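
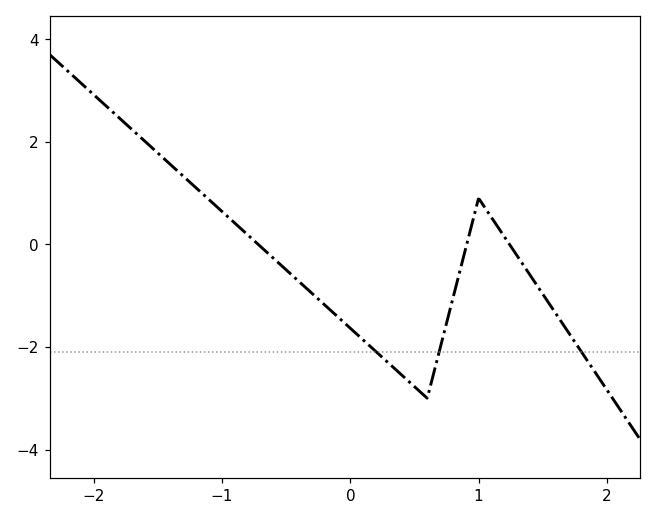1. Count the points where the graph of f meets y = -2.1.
3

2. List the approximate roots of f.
-0.7, 0.9, 1.2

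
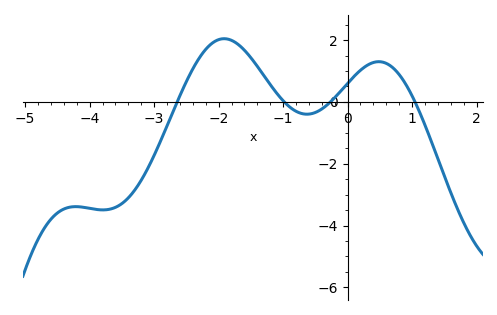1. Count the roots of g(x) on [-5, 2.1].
4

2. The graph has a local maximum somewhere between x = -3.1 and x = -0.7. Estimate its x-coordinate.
-1.91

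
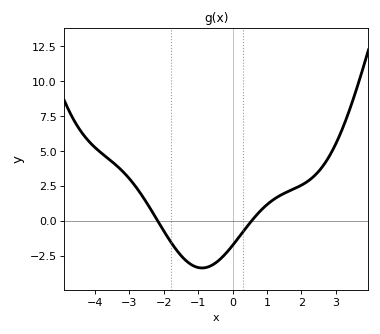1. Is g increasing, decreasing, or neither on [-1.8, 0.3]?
neither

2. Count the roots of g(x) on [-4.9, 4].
2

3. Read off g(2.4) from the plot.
3.2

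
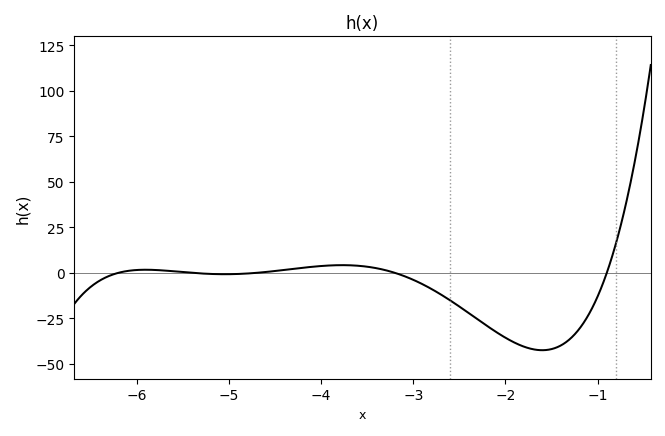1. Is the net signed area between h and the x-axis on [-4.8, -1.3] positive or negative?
negative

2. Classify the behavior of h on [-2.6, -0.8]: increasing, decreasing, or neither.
neither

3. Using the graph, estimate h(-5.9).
1.7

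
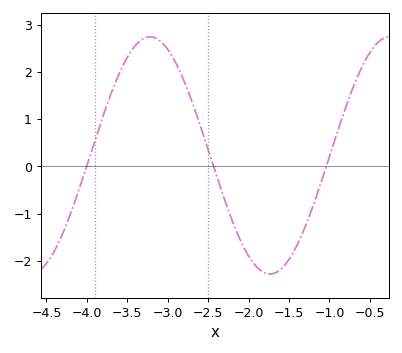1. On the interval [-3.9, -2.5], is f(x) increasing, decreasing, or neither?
neither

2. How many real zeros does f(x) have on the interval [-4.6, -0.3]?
3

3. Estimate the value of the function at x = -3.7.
1.5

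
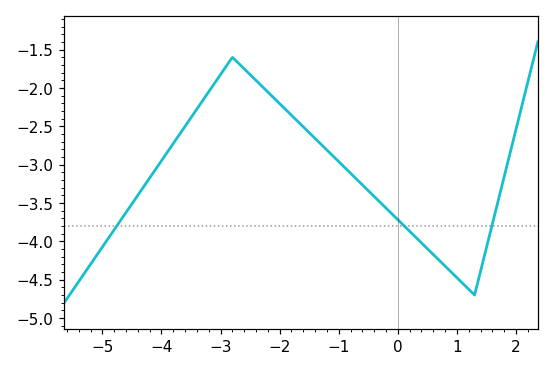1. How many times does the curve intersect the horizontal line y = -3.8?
3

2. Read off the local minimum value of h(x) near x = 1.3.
-4.7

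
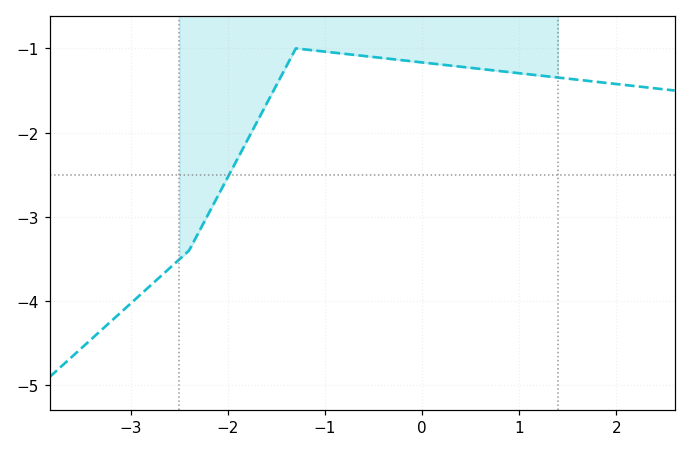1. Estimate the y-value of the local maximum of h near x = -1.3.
-1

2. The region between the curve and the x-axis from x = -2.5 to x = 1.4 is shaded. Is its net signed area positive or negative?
negative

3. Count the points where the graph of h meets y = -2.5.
1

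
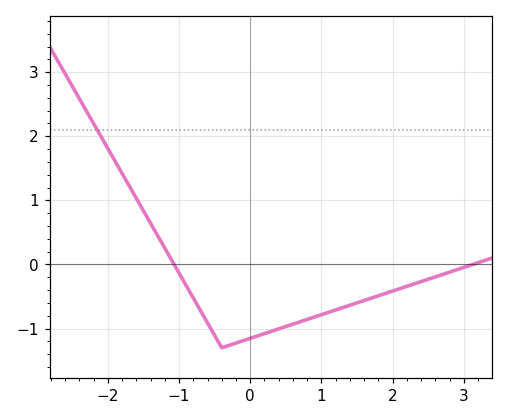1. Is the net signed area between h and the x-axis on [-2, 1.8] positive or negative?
negative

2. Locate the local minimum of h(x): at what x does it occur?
-0.398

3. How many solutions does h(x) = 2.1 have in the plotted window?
1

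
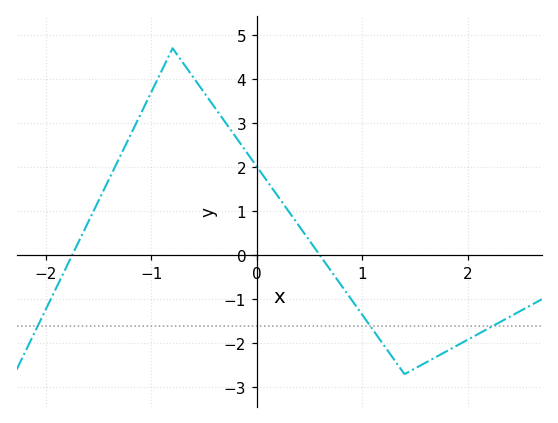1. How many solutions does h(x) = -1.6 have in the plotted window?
3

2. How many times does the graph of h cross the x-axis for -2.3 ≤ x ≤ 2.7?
2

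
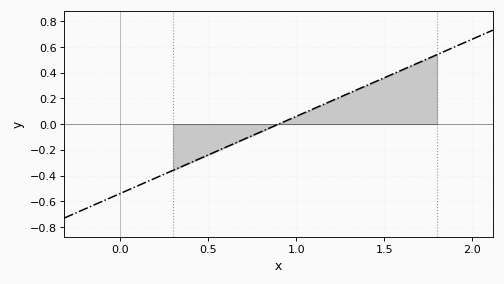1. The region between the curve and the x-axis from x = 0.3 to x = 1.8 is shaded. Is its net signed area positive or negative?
positive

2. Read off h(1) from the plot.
0.06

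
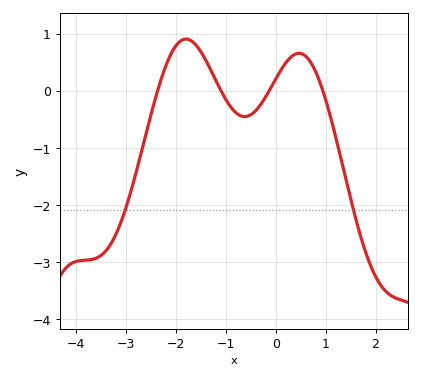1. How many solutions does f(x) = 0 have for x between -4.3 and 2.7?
4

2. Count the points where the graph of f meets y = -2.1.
2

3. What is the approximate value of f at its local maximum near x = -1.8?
0.906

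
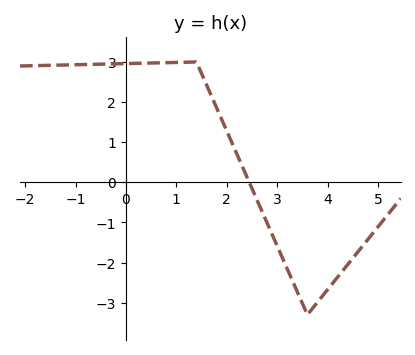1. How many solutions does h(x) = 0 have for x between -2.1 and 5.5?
1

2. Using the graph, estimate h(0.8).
2.98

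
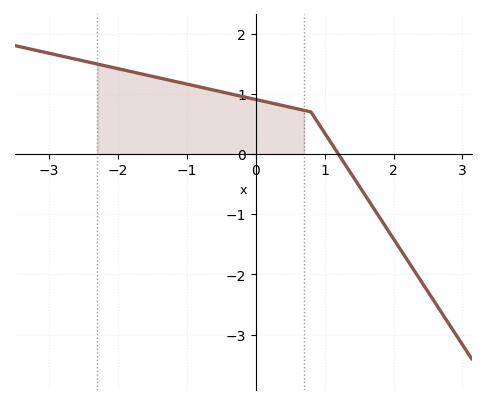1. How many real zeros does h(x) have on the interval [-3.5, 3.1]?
1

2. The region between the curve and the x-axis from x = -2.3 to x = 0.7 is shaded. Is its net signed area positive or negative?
positive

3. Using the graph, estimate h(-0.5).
1.03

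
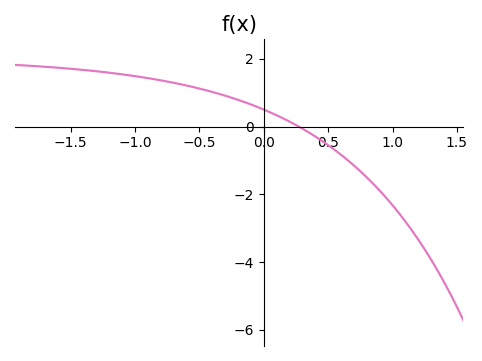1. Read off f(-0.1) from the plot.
0.652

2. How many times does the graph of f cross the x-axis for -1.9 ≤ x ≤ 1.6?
1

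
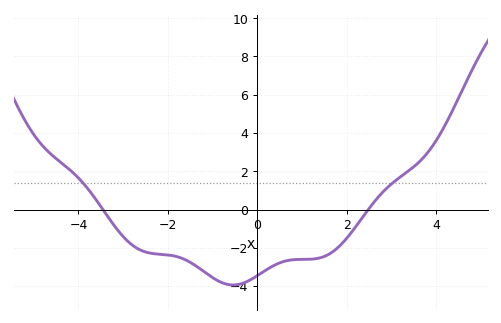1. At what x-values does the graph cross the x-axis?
-3.45, 2.48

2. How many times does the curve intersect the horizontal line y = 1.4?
2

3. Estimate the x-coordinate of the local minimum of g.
-0.538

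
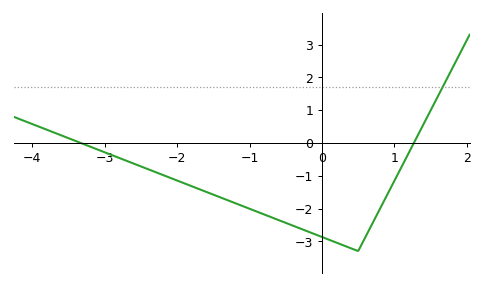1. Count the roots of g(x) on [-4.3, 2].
2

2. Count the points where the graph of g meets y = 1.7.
1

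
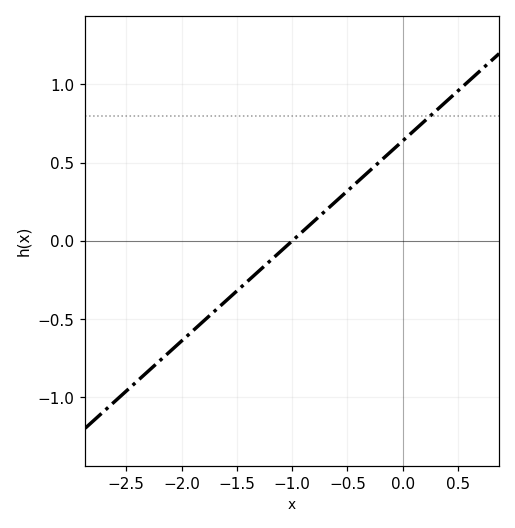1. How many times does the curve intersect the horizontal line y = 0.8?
1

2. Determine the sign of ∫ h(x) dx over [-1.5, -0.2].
positive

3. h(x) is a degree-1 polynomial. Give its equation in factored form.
y = 0.64(x + 1)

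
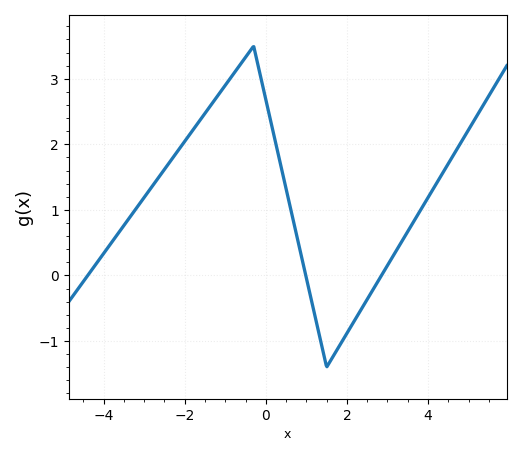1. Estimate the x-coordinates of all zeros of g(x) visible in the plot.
-4.39, 0.986, 2.85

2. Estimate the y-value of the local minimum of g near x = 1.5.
-1.4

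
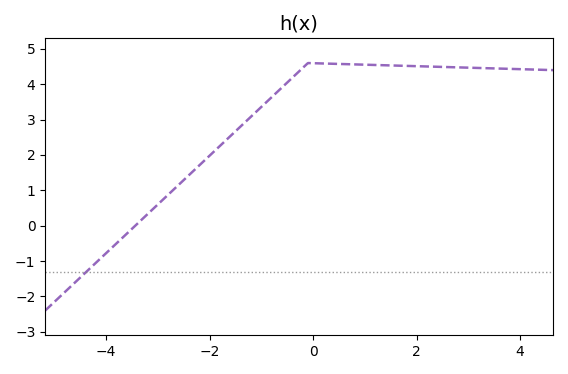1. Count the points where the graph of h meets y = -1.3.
1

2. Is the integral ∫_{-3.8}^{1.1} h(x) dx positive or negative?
positive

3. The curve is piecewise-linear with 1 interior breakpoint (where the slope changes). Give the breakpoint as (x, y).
(-0.1, 4.6)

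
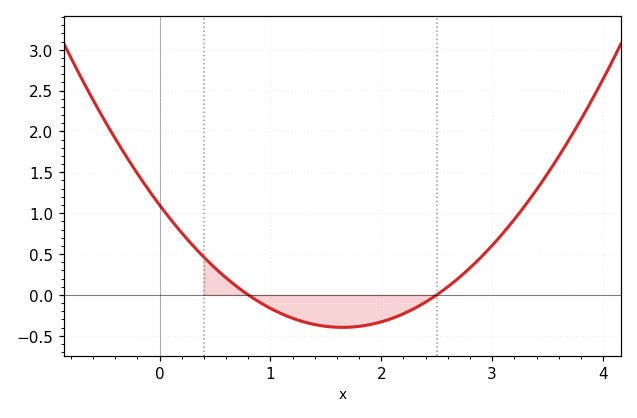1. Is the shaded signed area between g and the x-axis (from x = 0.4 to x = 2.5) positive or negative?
negative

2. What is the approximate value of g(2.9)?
0.462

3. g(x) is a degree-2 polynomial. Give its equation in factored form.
y = 0.55(x - 0.8)(x - 2.5)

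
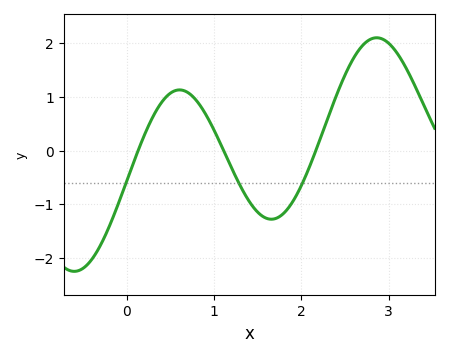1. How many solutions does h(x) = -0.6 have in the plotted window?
3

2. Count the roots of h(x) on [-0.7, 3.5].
3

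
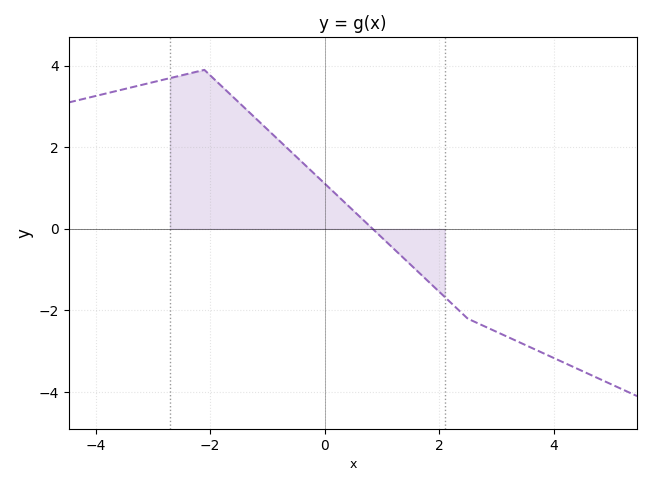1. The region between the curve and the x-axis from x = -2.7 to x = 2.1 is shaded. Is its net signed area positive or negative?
positive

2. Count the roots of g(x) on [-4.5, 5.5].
1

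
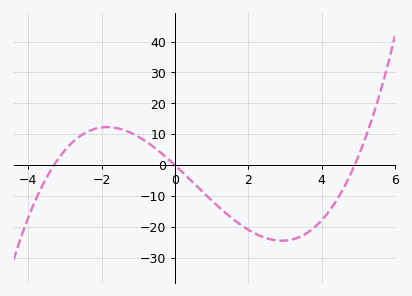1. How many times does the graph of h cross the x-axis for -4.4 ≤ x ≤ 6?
3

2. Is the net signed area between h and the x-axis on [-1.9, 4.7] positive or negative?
negative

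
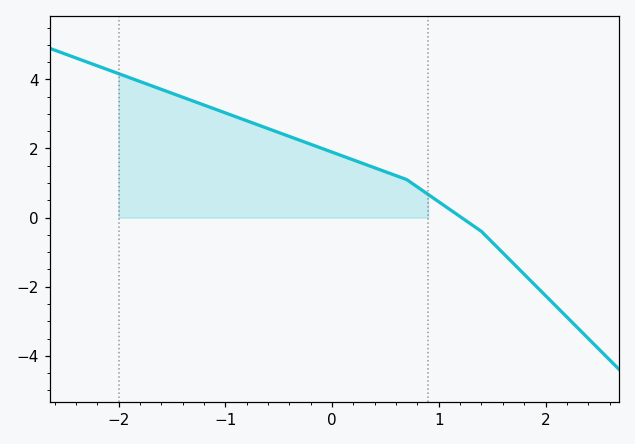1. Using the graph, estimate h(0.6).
1.2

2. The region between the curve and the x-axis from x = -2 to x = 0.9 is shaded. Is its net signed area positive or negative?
positive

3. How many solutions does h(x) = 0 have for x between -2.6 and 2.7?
1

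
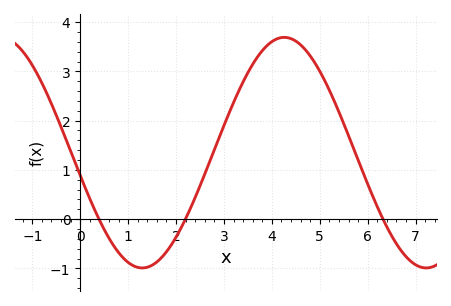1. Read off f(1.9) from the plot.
-0.524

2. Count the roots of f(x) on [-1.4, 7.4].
3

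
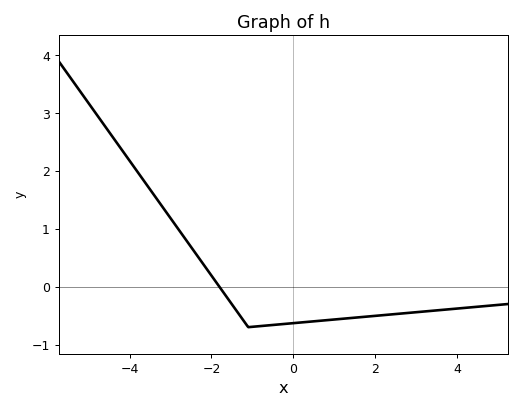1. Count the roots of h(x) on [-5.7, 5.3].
1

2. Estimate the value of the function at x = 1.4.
-0.5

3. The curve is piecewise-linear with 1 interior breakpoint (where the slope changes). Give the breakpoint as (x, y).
(-1.1, -0.7)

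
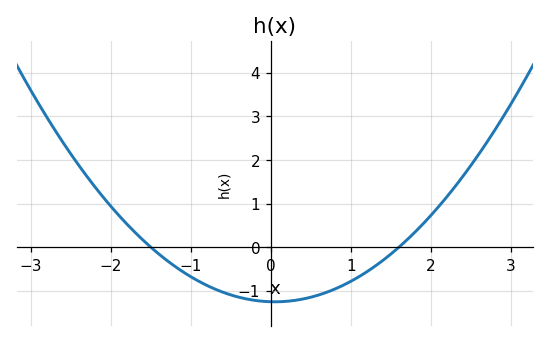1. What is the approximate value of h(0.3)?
-1.2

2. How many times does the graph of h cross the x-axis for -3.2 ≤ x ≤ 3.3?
2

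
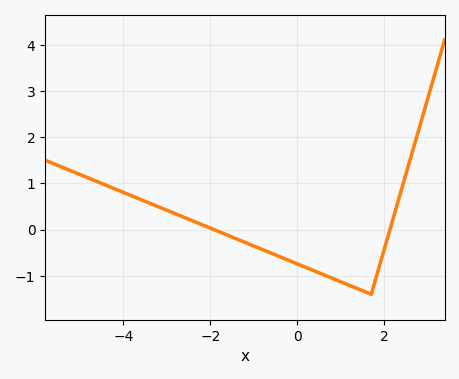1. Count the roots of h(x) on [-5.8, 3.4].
2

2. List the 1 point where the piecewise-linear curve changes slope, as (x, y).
(1.7, -1.4)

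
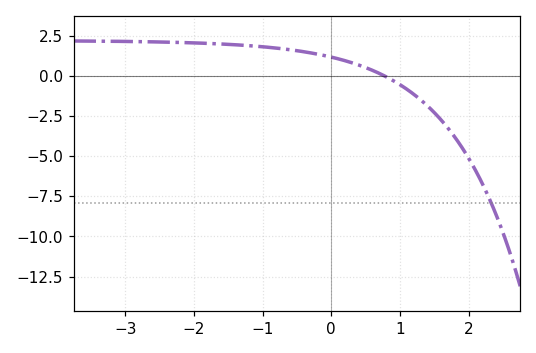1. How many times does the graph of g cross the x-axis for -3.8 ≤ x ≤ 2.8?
1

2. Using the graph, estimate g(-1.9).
2.03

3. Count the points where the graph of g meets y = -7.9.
1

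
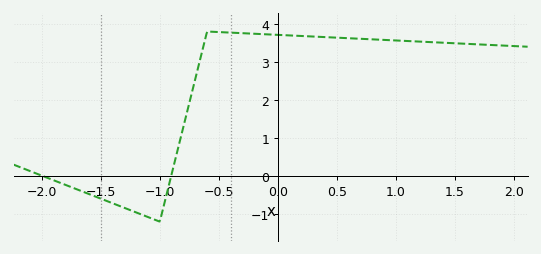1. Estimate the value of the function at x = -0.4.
3.77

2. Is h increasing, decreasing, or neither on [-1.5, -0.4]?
neither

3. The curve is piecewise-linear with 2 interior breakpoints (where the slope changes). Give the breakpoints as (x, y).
(-1, -1.2); (-0.6, 3.8)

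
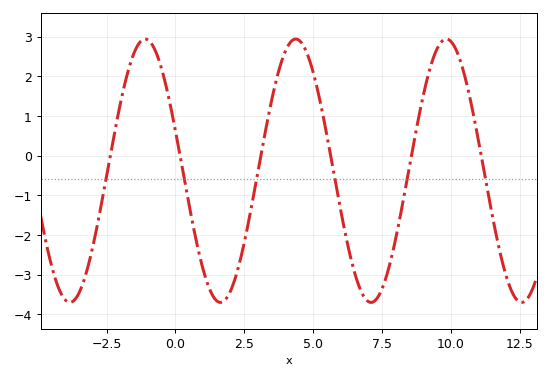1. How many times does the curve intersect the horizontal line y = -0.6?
6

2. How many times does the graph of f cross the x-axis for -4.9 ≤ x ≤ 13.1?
6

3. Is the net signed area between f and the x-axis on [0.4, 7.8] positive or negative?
negative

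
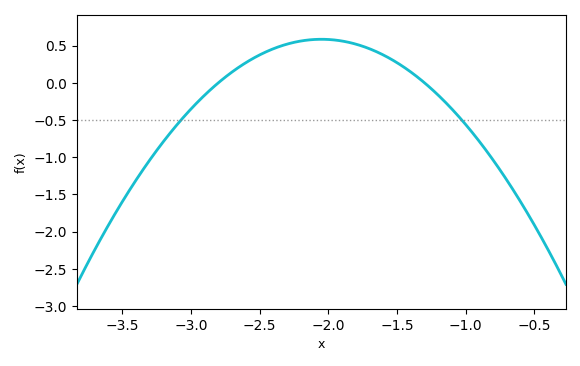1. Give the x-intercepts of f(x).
-2.8, -1.3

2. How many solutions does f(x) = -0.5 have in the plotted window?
2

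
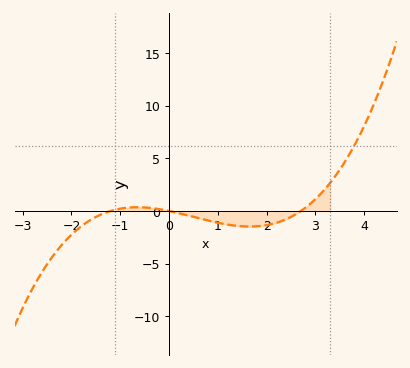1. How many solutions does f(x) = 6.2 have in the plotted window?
1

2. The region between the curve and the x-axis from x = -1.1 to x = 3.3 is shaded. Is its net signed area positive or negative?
negative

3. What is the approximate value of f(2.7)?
0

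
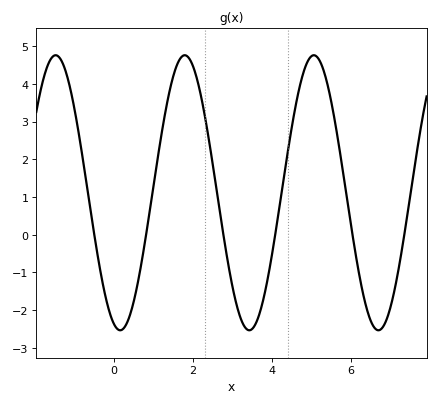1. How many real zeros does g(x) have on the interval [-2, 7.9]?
6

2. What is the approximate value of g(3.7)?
-2.06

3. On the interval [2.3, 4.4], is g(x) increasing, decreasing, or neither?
neither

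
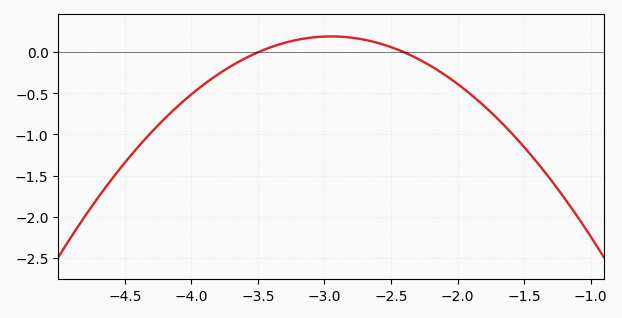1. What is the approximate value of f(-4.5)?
-1.34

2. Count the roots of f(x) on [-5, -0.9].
2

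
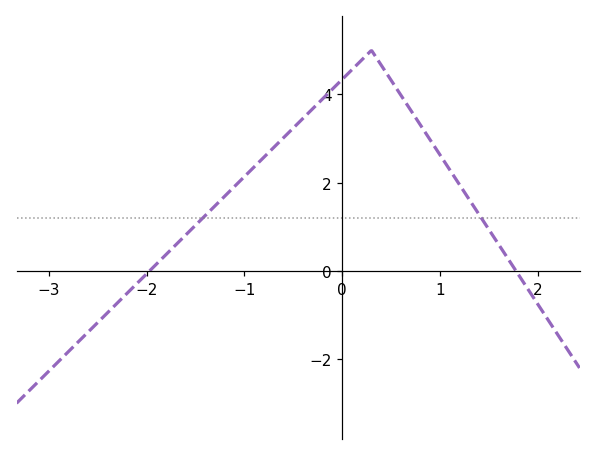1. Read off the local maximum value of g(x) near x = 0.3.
5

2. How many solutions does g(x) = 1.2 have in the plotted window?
2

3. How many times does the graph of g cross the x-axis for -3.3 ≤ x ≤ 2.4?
2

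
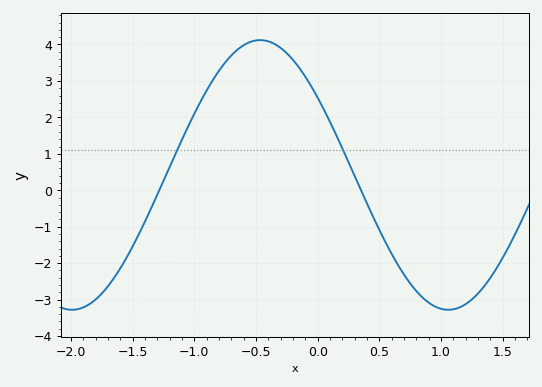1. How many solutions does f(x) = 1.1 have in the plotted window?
2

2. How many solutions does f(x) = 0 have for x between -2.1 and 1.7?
2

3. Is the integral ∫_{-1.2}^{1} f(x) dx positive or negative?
positive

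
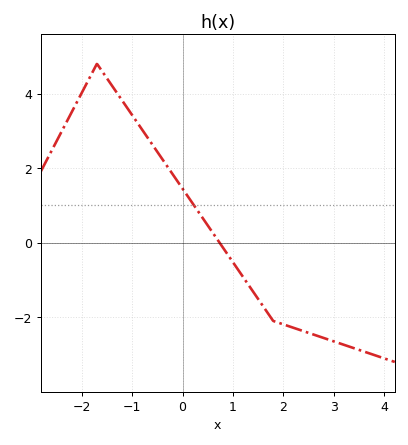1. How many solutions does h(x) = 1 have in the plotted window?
1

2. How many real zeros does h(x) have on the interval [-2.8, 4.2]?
1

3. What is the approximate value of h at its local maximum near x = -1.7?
4.8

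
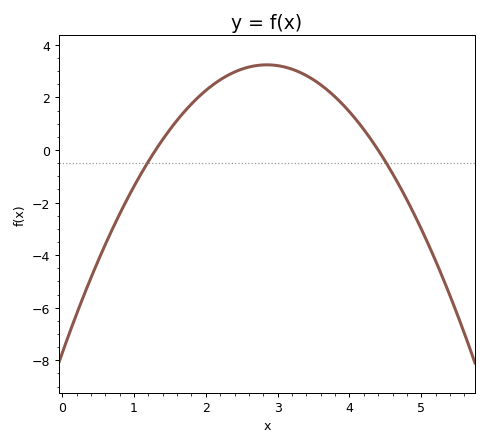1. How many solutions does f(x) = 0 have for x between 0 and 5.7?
2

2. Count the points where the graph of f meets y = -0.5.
2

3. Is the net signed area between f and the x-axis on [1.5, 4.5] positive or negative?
positive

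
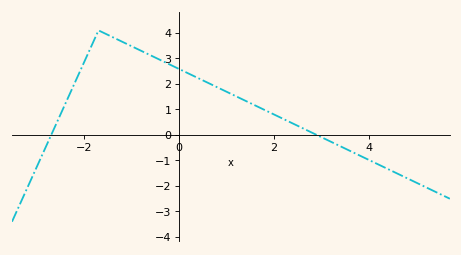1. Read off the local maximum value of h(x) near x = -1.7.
4.1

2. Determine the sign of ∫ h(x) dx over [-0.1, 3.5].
positive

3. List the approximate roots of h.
-2.6, 3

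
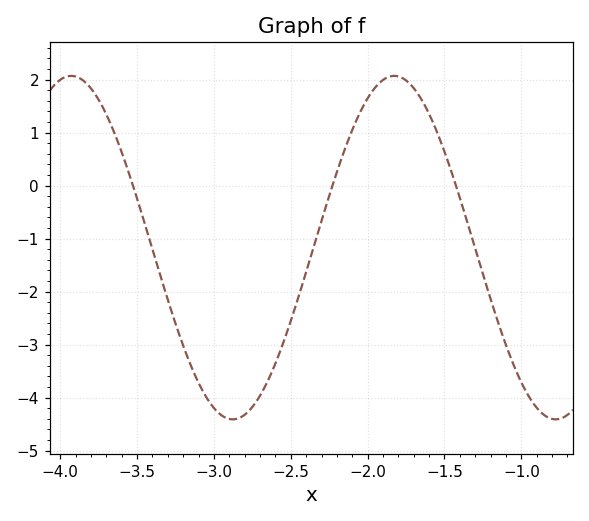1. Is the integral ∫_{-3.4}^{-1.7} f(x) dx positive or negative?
negative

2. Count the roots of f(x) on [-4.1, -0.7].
3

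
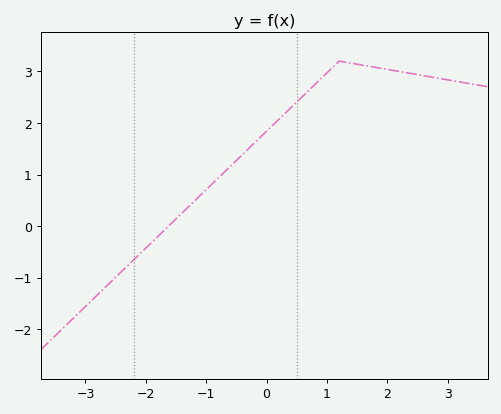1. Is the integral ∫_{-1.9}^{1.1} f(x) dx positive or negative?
positive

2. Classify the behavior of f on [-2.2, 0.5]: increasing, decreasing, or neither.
increasing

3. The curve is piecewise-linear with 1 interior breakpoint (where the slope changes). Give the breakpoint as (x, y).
(1.2, 3.2)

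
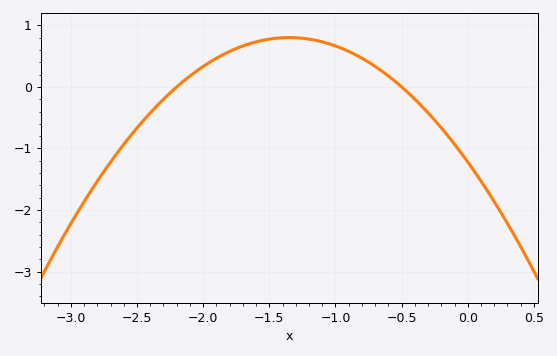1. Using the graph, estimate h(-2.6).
-0.932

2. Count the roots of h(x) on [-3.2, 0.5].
2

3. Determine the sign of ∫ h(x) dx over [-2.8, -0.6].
positive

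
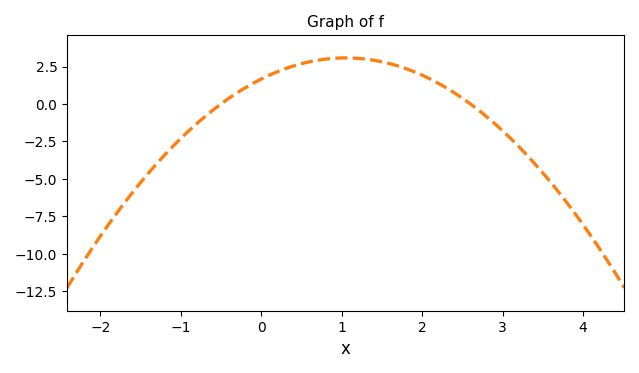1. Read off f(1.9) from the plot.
2.2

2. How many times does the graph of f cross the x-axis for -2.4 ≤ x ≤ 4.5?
2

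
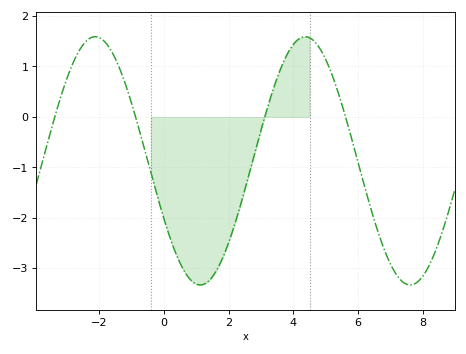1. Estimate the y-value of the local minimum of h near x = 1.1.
-3.33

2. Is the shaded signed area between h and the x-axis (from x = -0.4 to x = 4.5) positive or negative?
negative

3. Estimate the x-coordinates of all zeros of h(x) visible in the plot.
-3.36, -0.868, 3.12, 5.61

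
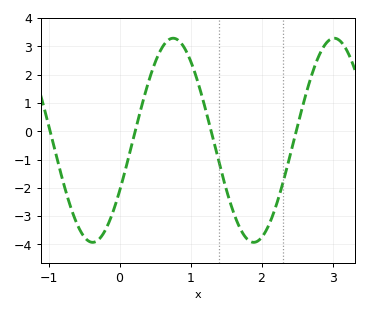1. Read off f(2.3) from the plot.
-1.8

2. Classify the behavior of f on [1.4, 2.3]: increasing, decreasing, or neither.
neither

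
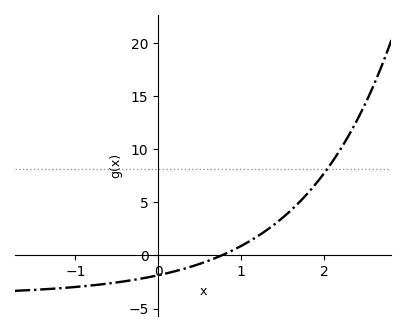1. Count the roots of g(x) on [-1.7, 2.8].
1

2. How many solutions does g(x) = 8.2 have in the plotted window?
1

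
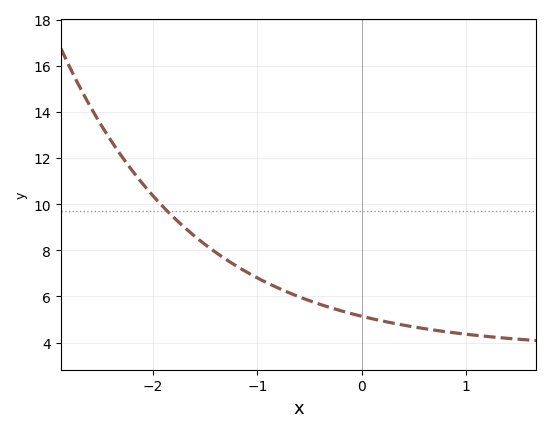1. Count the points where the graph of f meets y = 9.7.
1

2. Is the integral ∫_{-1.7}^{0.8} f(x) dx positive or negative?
positive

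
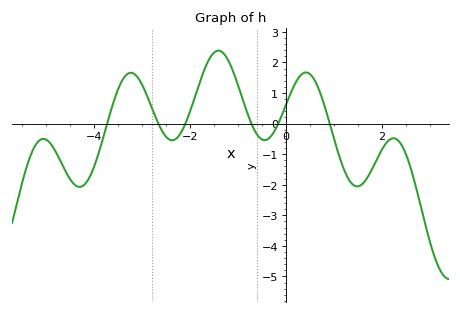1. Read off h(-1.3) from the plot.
2.3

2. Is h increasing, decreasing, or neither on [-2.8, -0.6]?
neither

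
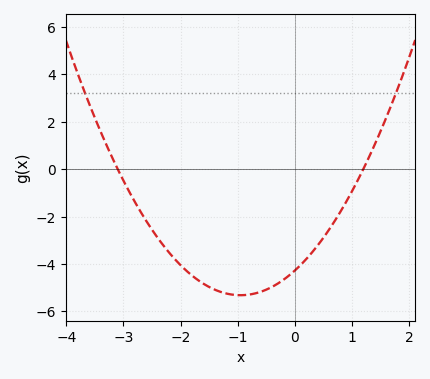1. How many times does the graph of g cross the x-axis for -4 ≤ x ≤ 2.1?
2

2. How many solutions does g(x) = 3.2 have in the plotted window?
2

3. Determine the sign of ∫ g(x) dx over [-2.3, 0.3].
negative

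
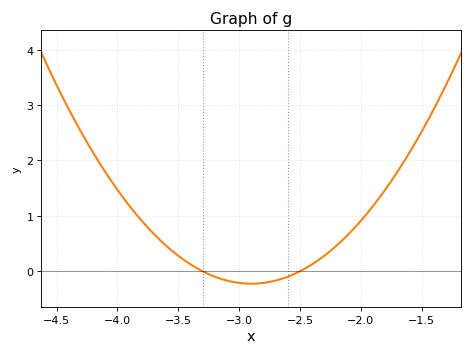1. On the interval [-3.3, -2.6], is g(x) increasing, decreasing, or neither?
neither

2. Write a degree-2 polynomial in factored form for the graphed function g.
y = 1.4(x + 3.3)(x + 2.5)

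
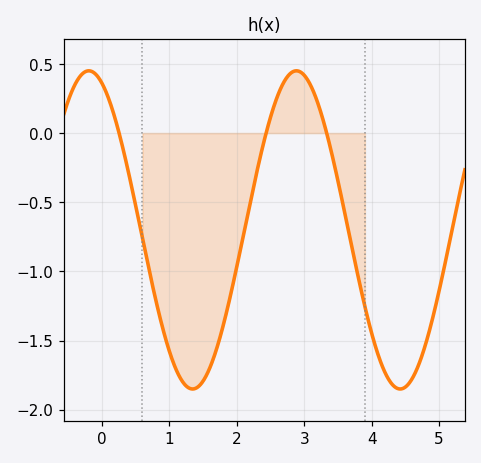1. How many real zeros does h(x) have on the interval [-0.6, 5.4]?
3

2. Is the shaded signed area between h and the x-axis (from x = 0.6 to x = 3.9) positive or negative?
negative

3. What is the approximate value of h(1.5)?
-1.8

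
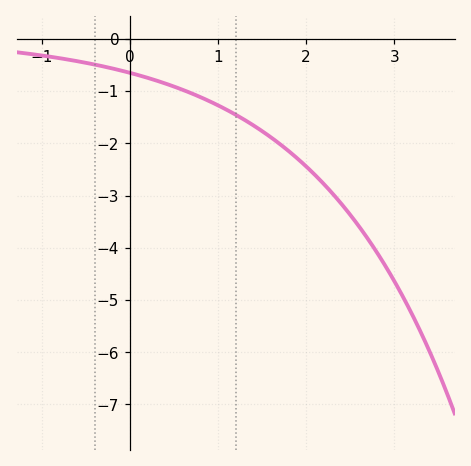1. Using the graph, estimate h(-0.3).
-0.528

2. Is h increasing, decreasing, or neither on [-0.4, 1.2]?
decreasing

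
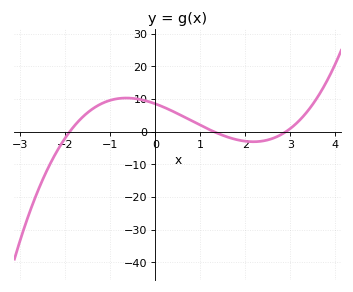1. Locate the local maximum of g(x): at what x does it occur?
-0.6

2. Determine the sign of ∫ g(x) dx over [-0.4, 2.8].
positive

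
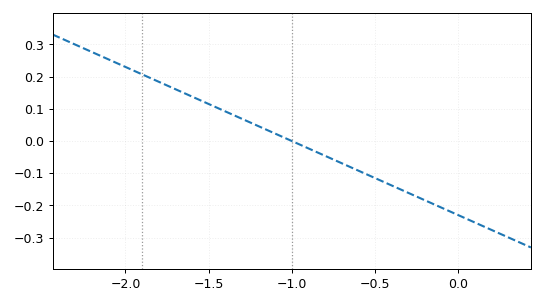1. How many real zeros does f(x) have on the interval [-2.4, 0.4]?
1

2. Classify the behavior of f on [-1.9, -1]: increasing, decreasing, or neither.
decreasing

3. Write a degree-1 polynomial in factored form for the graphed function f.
y = -0.23(x + 1)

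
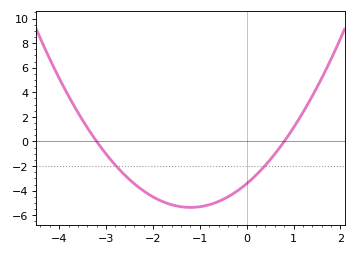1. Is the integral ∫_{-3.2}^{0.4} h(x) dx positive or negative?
negative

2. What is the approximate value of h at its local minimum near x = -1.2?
-5.4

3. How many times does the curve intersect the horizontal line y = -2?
2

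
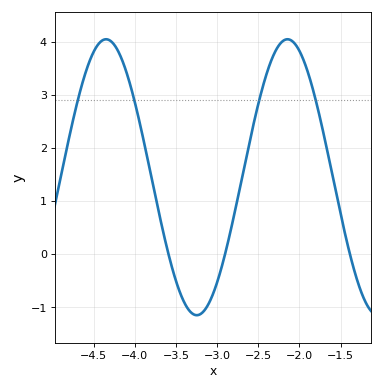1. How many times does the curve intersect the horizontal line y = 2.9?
4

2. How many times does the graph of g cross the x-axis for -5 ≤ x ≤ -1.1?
3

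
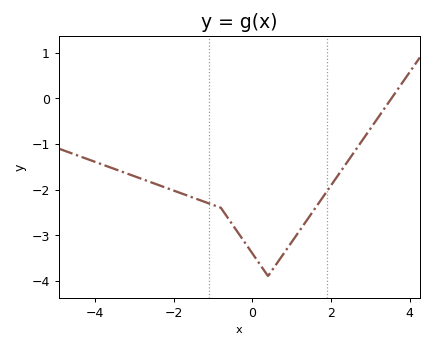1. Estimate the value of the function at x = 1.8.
-2.2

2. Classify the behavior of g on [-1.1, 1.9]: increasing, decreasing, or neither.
neither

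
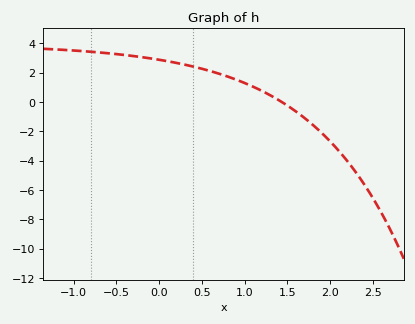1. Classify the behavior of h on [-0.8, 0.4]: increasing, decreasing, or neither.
decreasing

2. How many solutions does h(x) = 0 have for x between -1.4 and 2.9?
1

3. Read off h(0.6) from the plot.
2.1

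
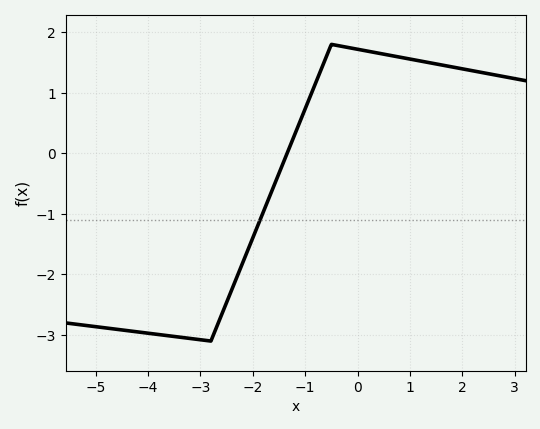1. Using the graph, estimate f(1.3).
1.5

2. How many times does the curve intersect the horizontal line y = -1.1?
1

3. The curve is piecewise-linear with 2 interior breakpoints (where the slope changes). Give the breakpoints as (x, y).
(-2.8, -3.1); (-0.5, 1.8)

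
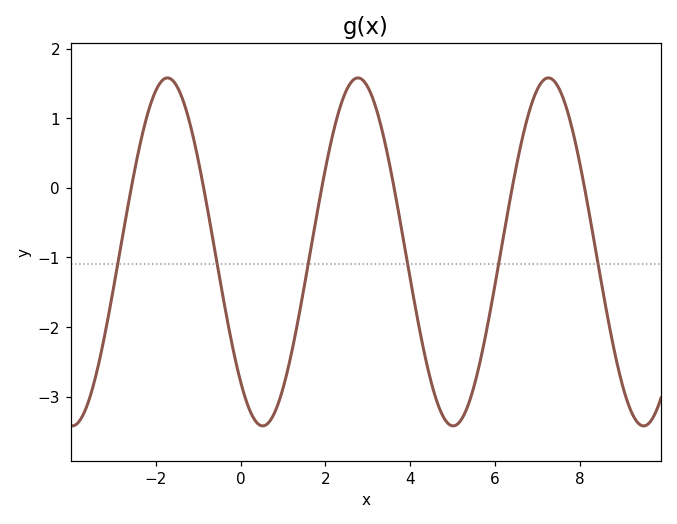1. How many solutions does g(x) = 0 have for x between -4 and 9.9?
6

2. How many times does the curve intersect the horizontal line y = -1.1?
6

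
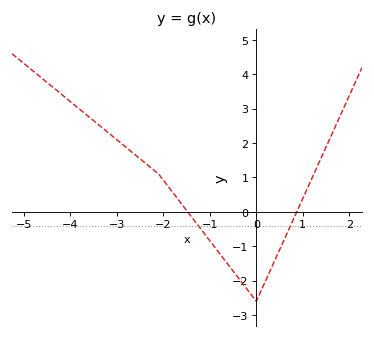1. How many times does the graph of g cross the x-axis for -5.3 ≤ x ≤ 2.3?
2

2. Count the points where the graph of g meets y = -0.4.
2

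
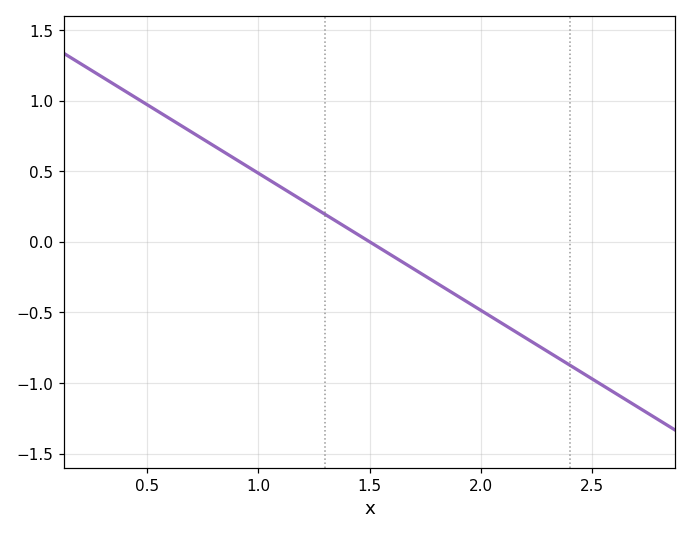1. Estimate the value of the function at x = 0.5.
0.95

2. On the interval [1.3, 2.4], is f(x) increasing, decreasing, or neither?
decreasing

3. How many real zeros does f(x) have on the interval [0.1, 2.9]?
1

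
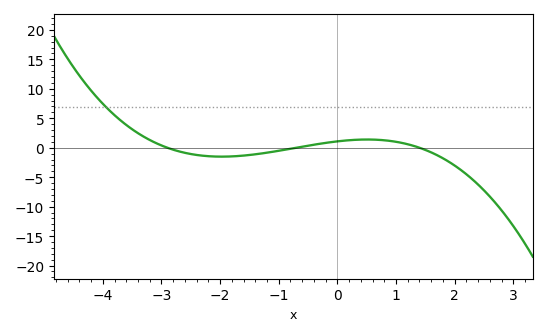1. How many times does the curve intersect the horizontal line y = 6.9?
1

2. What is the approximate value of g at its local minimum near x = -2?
-1.5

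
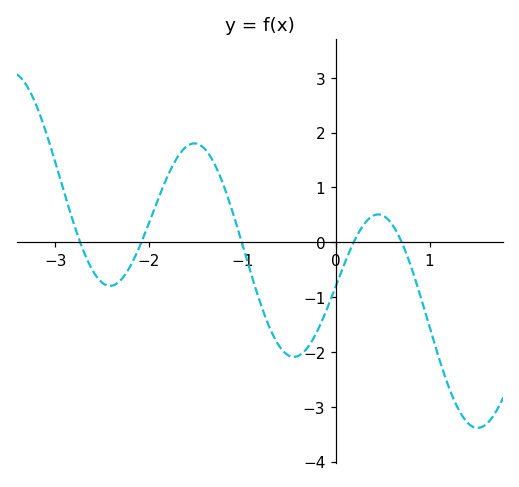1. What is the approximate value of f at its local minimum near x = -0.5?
-2.1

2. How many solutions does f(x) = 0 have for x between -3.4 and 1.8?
5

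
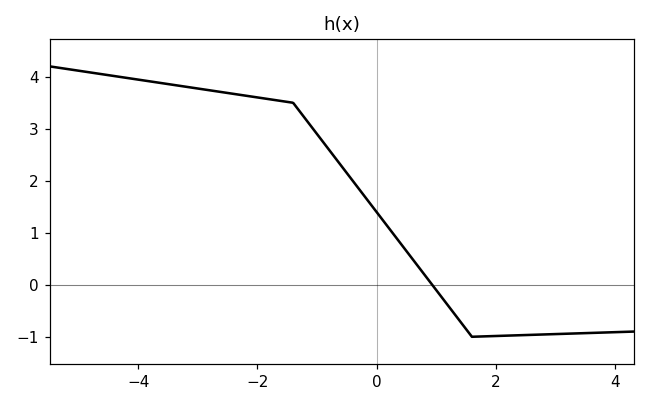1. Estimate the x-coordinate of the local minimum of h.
1.6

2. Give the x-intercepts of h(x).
0.933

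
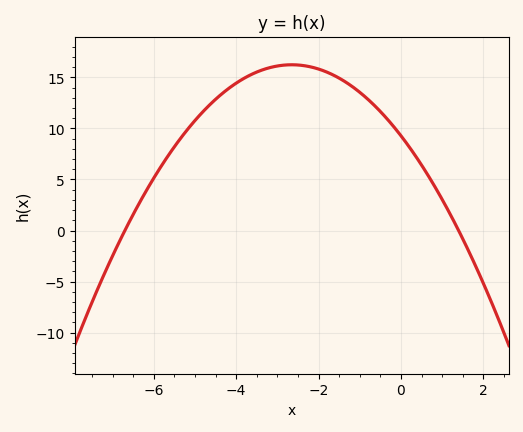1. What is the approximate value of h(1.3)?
1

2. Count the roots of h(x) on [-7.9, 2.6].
2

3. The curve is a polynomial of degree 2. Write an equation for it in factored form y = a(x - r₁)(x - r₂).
y = -0.99(x + 6.7)(x - 1.4)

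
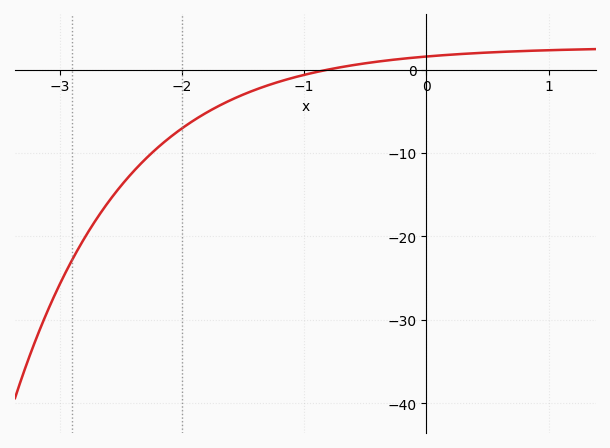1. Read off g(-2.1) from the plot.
-8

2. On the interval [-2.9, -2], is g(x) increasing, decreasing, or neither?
increasing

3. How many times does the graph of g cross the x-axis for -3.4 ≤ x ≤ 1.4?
1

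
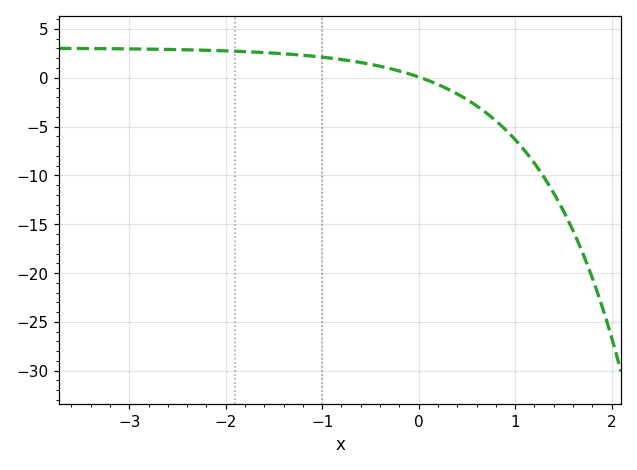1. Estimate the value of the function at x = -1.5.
2.5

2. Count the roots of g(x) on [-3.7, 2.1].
1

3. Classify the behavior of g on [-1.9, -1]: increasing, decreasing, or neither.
decreasing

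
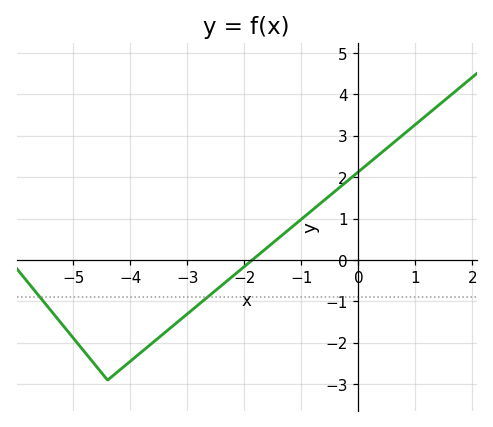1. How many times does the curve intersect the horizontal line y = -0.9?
2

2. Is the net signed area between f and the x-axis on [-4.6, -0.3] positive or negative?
negative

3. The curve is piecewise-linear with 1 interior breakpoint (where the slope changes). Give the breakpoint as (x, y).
(-4.4, -2.9)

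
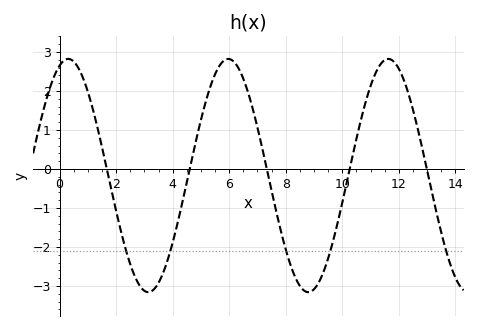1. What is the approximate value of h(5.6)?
2.6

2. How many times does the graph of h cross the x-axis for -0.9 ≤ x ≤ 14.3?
5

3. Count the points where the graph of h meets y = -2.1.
5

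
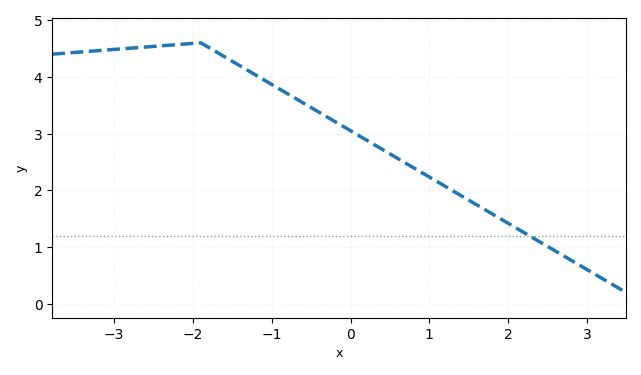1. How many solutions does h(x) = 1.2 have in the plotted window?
1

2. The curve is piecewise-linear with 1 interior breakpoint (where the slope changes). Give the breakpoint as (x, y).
(-1.9, 4.6)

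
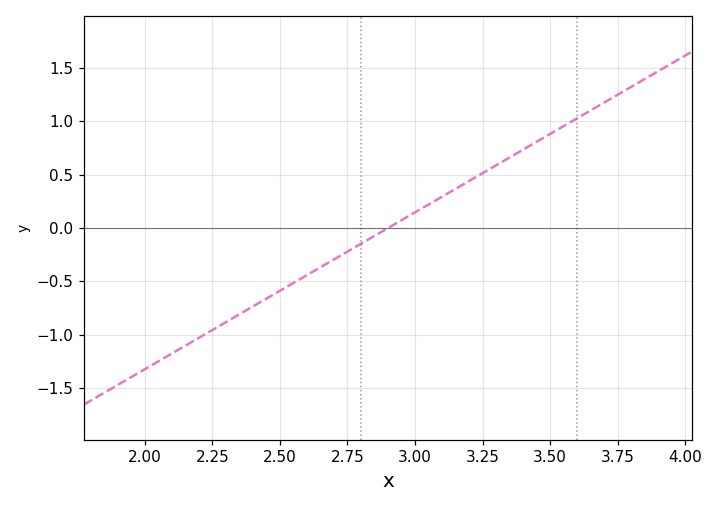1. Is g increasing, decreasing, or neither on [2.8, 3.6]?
increasing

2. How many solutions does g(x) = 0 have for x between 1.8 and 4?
1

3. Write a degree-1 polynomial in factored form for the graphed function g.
y = 1.47(x - 2.9)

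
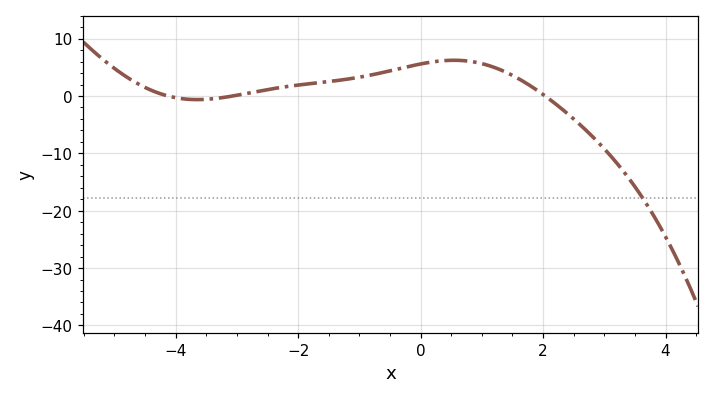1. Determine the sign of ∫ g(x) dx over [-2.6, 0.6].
positive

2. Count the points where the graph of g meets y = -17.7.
1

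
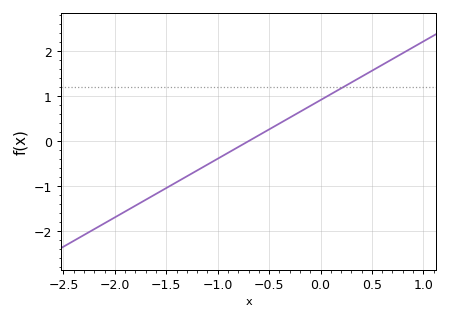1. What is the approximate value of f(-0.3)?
0.5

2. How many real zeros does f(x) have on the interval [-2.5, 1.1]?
1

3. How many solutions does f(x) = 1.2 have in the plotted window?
1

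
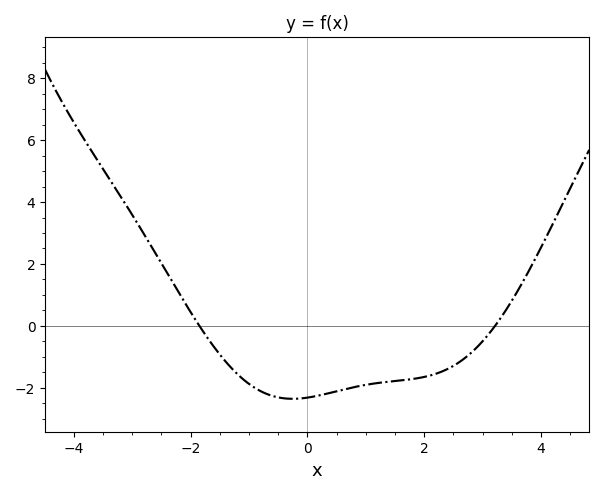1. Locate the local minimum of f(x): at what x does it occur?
-0.251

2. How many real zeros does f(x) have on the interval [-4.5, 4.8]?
2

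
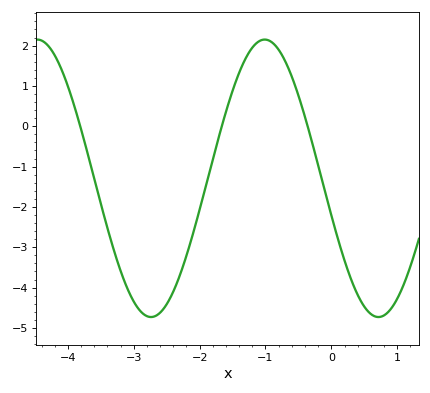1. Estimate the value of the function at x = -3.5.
-1.9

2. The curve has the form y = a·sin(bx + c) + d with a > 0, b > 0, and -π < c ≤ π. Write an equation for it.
y = 3.44sin(1.8x - 2.9) - 1.29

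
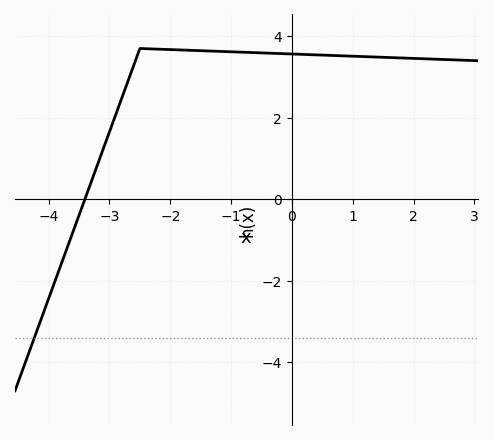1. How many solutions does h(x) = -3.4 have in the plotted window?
1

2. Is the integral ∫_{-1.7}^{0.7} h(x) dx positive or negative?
positive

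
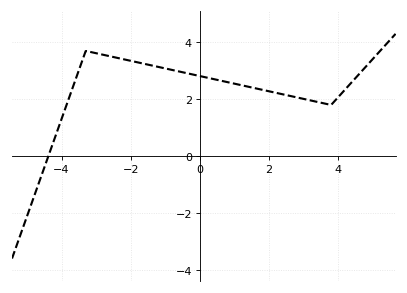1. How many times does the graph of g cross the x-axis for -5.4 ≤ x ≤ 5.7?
1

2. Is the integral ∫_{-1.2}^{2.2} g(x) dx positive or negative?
positive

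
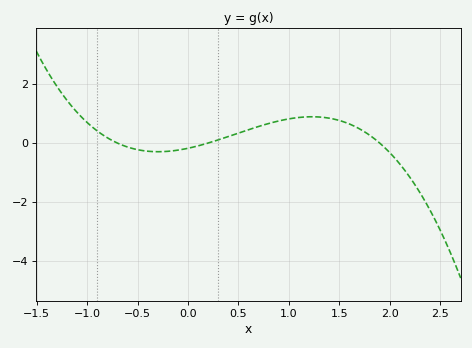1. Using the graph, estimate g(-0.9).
0.4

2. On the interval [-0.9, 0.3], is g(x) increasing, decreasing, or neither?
neither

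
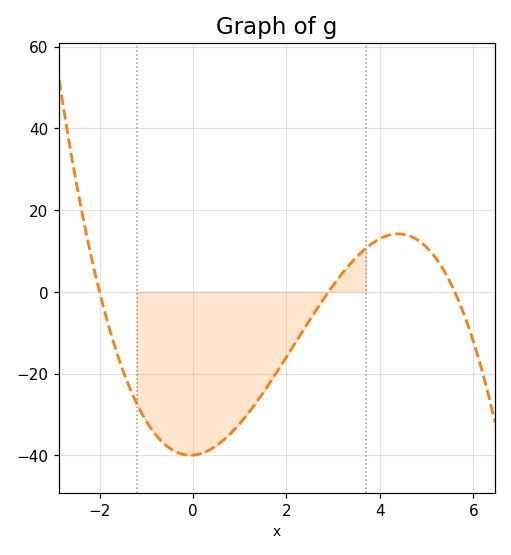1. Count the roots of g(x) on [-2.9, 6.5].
3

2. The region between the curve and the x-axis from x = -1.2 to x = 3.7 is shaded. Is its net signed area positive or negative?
negative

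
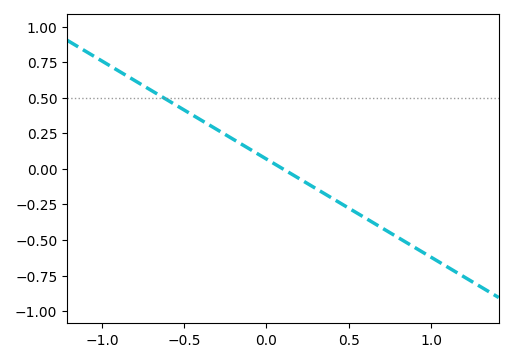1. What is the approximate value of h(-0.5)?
0.414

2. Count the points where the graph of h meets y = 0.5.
1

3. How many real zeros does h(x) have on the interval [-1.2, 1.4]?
1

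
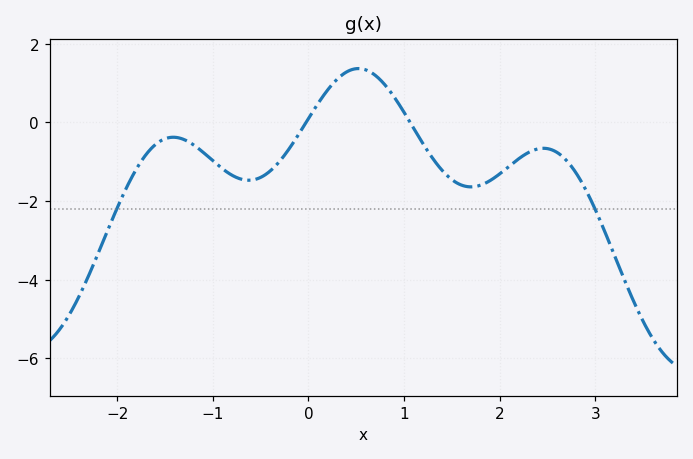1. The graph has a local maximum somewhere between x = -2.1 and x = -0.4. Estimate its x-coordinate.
-1.41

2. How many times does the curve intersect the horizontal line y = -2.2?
2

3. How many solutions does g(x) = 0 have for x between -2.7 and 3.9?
2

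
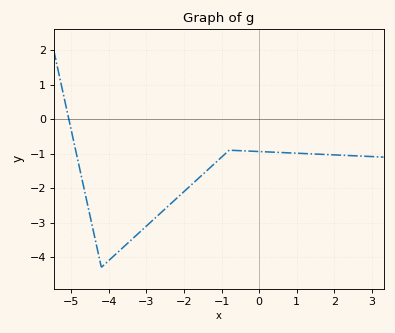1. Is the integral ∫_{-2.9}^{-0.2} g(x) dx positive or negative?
negative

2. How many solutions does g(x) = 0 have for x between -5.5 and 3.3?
1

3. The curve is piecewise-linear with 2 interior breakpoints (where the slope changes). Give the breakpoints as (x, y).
(-4.2, -4.3); (-0.8, -0.9)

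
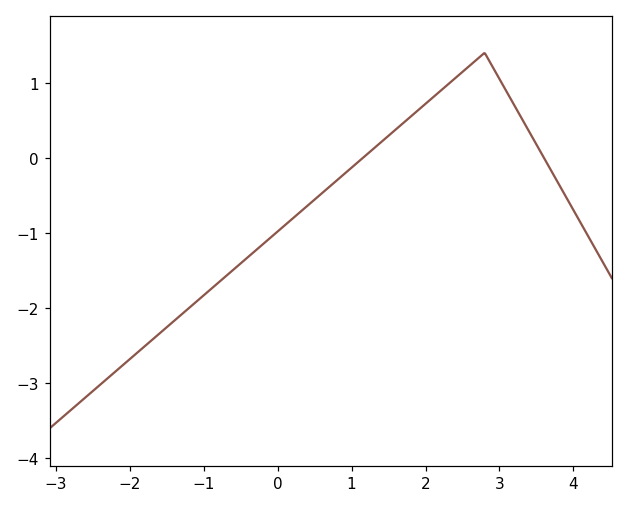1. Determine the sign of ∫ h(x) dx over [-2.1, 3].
negative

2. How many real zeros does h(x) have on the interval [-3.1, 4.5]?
2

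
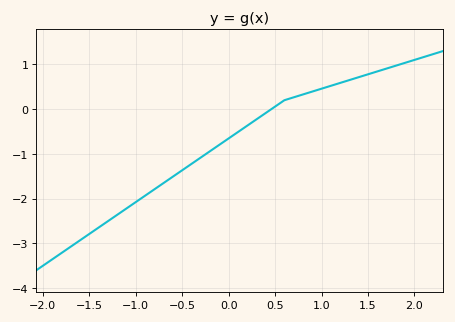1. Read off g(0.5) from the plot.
0.1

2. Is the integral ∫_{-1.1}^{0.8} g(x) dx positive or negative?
negative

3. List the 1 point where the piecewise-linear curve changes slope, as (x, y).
(0.6, 0.2)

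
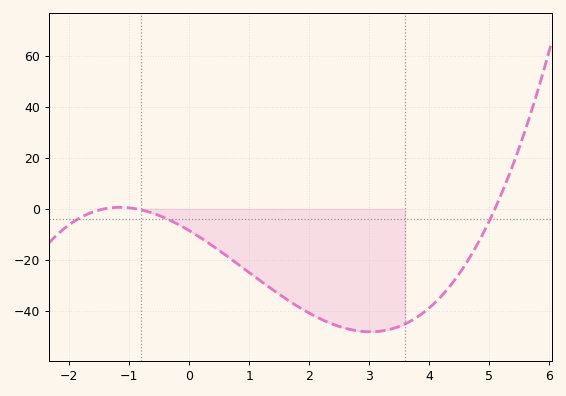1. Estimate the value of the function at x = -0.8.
0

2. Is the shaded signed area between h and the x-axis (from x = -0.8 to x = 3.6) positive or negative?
negative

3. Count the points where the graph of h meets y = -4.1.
3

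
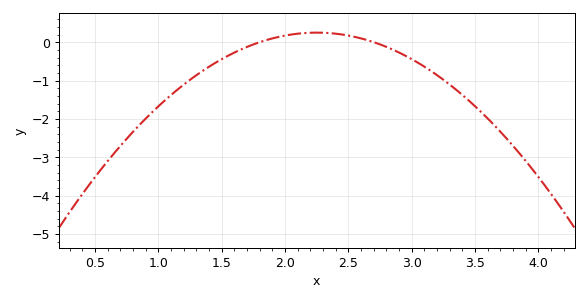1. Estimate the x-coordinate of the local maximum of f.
2.25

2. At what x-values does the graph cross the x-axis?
1.8, 2.7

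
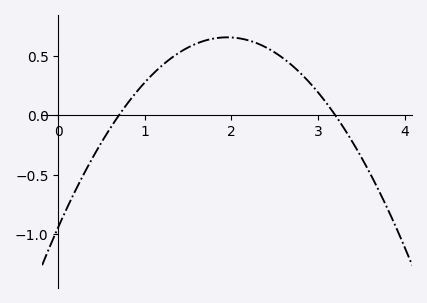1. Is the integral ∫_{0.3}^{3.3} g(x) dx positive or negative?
positive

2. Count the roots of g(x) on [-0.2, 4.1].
2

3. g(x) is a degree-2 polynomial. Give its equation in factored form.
y = -0.42(x - 0.7)(x - 3.2)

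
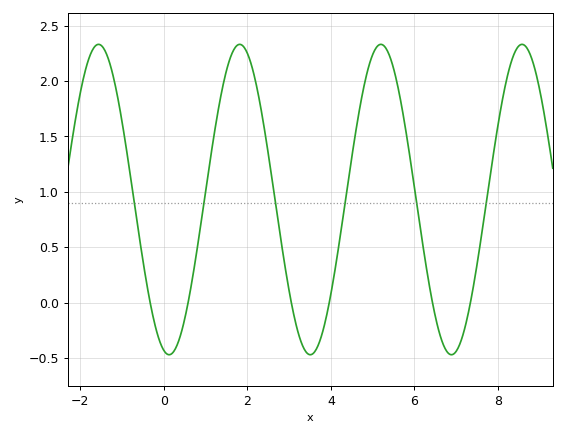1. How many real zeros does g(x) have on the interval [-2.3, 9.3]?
6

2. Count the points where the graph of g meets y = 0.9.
6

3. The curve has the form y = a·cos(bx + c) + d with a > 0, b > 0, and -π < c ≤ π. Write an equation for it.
y = 1.4cos(1.86x + 2.9) + 0.93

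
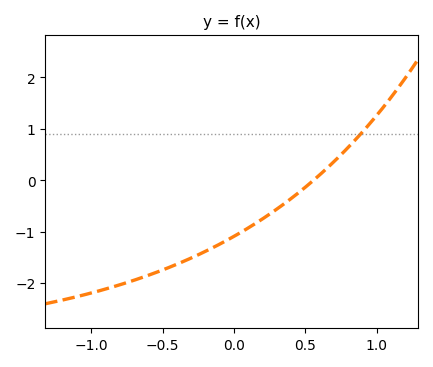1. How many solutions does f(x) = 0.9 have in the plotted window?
1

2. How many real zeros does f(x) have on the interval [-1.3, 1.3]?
1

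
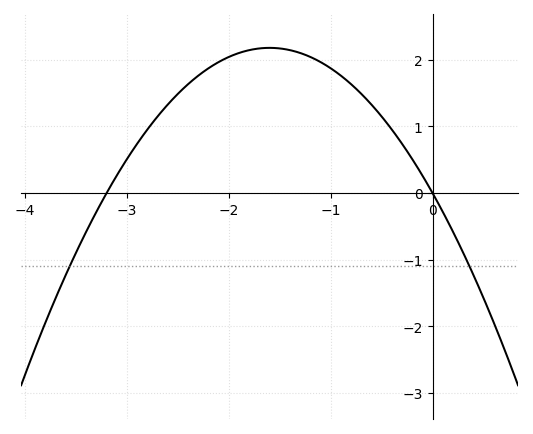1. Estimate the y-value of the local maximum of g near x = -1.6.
2.18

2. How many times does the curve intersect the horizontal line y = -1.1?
2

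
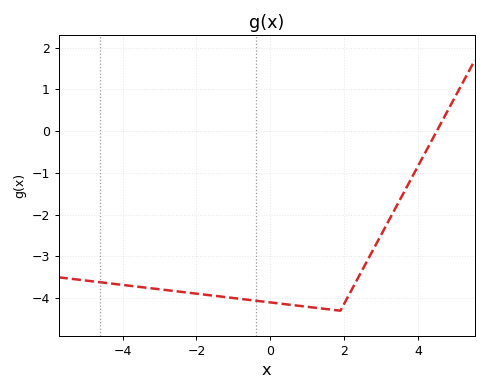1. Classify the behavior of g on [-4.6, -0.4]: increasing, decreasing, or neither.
decreasing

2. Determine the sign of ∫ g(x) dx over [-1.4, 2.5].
negative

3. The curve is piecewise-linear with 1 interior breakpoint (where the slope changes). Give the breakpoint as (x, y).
(1.9, -4.3)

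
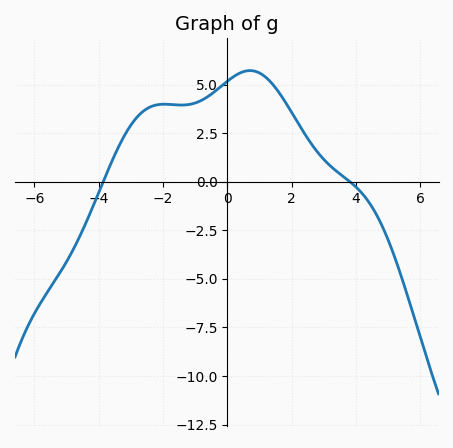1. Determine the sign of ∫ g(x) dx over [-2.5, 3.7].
positive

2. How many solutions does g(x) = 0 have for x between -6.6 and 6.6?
2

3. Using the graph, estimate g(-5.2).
-4.67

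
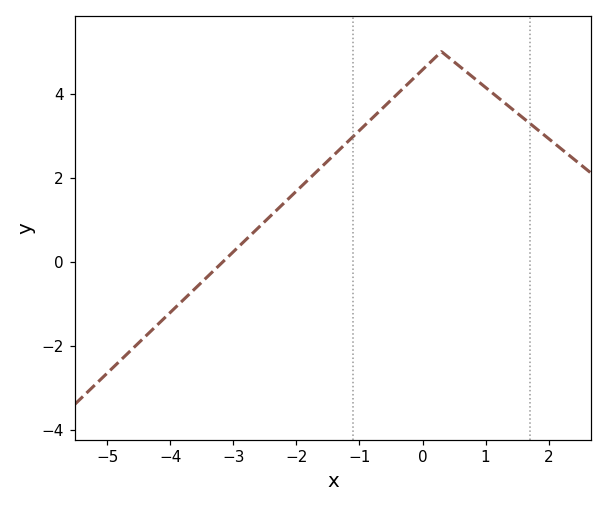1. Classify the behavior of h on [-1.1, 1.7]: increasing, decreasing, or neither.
neither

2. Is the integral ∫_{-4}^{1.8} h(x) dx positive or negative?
positive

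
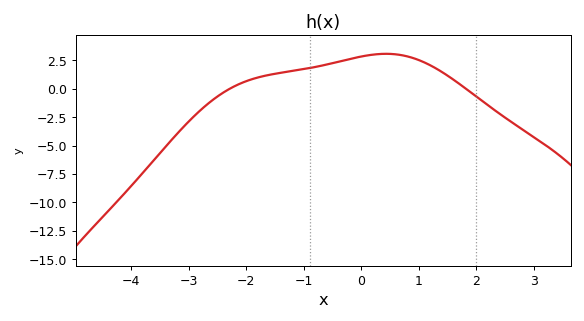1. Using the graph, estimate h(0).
2.8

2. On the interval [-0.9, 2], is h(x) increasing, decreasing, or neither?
neither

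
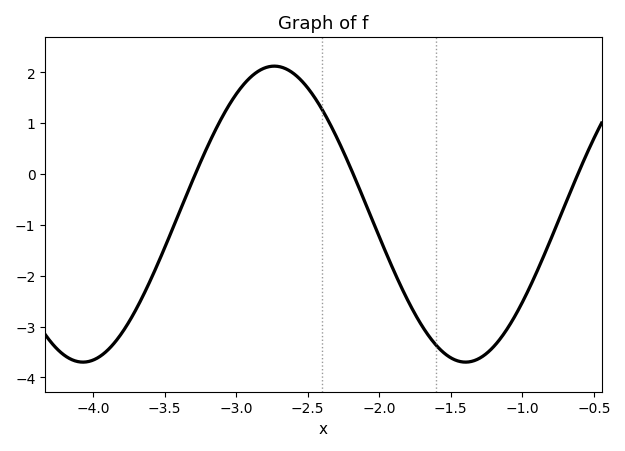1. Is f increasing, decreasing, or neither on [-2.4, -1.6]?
decreasing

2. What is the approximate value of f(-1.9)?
-1.89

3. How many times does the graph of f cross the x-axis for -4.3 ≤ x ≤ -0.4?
3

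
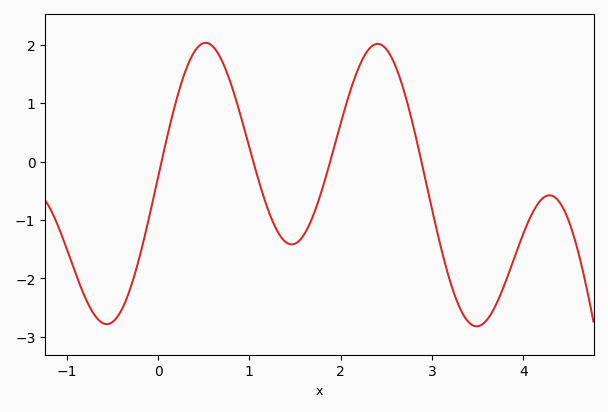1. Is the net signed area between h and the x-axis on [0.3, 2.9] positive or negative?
positive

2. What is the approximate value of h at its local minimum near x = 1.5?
-1.42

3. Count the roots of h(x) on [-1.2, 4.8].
4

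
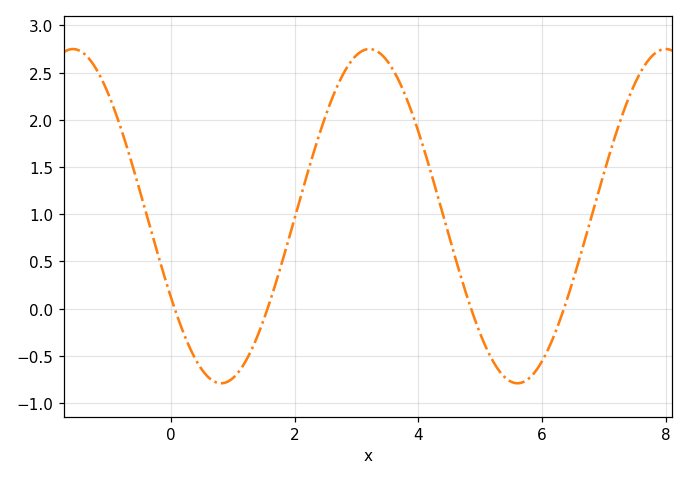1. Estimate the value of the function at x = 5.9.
-0.65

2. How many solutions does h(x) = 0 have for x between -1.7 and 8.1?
4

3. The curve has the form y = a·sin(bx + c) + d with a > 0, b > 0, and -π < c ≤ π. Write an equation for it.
y = 1.77sin(1.3x - 2.6) + 0.98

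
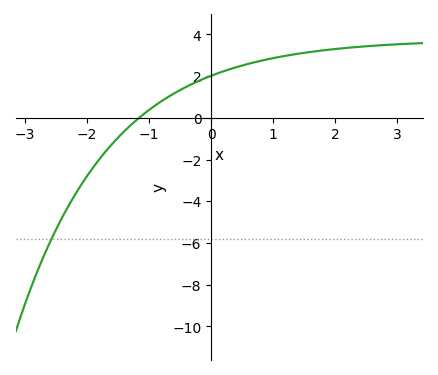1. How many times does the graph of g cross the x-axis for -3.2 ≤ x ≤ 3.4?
1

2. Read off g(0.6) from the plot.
2.59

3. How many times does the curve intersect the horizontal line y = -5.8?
1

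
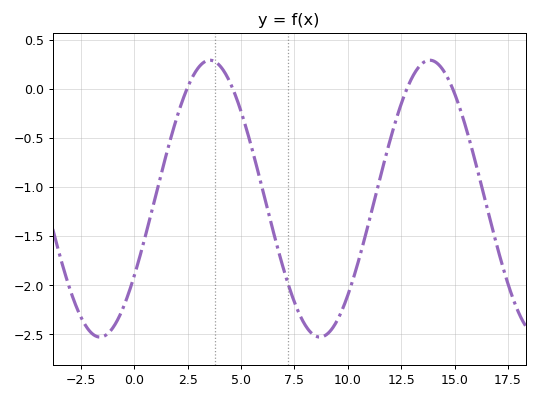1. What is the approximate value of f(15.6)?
-0.45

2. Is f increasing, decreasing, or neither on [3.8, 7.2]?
decreasing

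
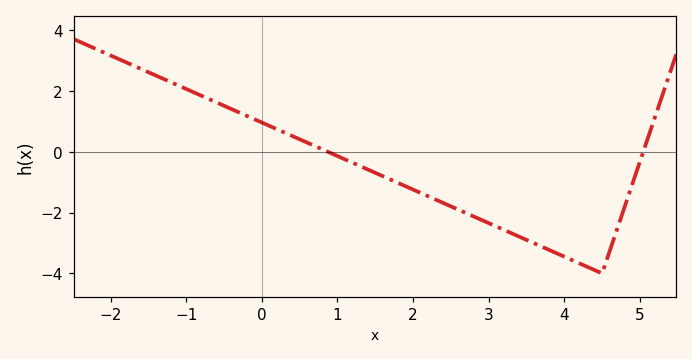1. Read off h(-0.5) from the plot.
1.51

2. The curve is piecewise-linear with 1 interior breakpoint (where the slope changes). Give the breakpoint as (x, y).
(4.5, -4)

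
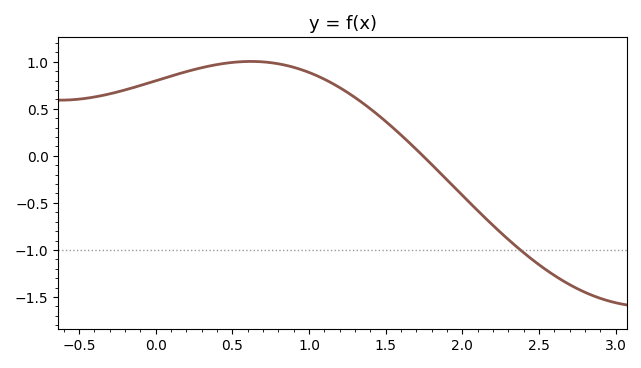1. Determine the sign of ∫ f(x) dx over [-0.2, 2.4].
positive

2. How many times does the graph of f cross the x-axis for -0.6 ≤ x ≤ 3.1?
1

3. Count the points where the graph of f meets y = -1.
1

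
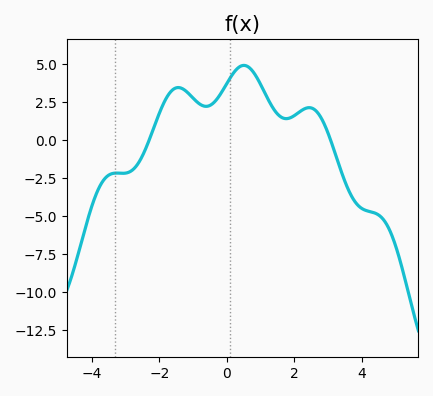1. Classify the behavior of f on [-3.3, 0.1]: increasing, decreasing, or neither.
neither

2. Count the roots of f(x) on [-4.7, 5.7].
2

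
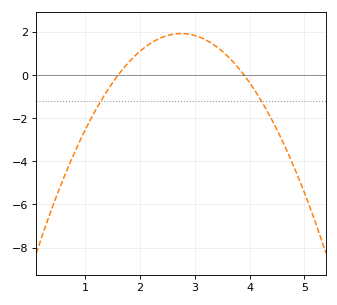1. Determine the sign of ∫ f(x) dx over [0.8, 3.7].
positive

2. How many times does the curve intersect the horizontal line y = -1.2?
2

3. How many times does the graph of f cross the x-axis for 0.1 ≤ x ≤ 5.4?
2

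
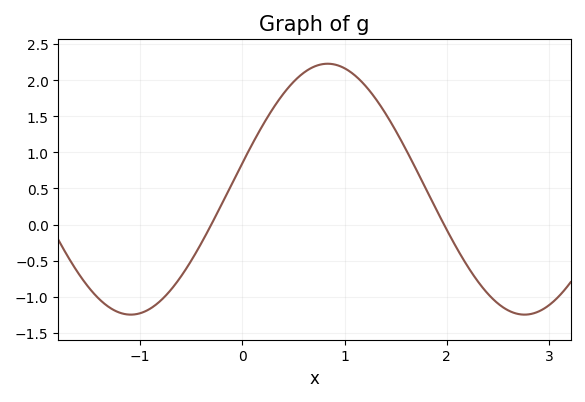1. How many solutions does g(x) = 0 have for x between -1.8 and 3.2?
2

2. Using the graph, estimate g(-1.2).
-1.22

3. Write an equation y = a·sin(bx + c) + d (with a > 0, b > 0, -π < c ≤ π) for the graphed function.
y = 1.74sin(1.63x + 0.21) + 0.49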